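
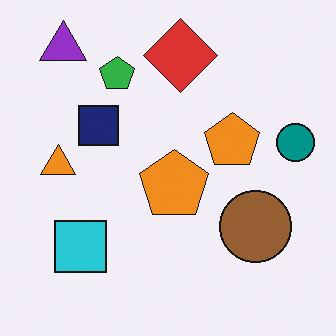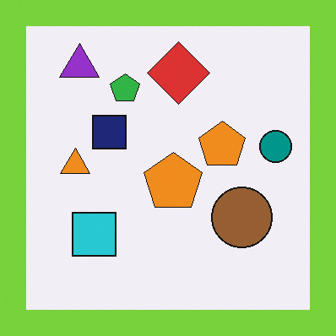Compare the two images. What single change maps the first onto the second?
The second image is the first framed with a lime border.

A solid lime frame runs around the edge of the second image, with the content slightly shrunk inside it.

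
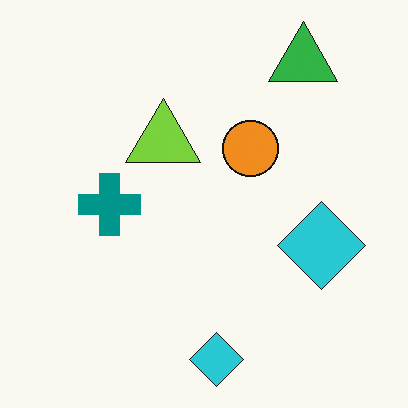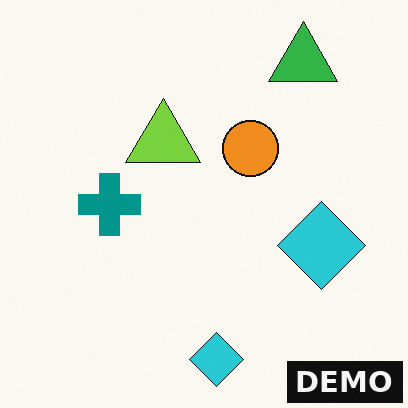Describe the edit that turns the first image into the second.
This is the original image watermarked with the text "DEMO" in the lower-right corner.

A dark label reading "DEMO" appears in the lower-right corner.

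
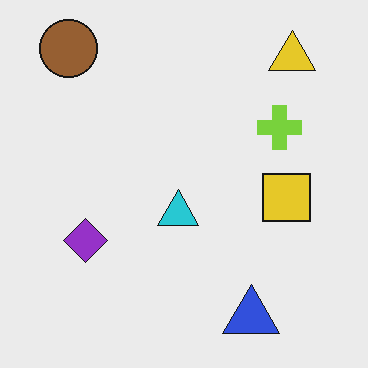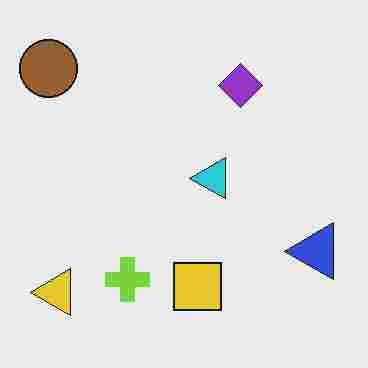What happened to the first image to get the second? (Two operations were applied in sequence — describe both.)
Transposed (reflected across the top-left ↔ bottom-right diagonal), then degraded with heavy JPEG compression.

Shapes have swapped their row and column positions — what was in the top-right is now in the bottom-left — a diagonal reflection. Blocky 8×8 compression artifacts appear around shape edges and the flat background shows ringing — characteristic JPEG degradation.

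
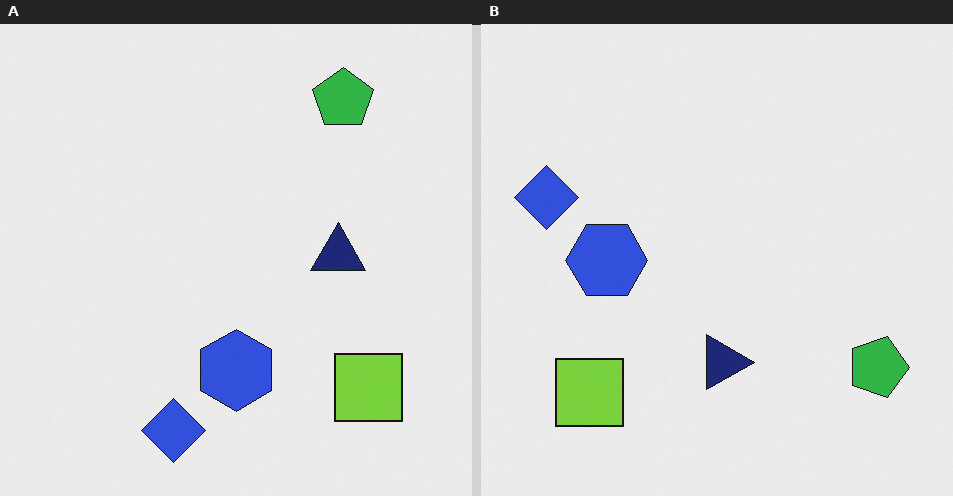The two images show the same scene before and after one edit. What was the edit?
This is the original image rotated 90° clockwise.

The green pentagon sits in the top-right of the left (A) image and the bottom-right of the right (B) — consistent with a whole-image 90° clockwise rotation.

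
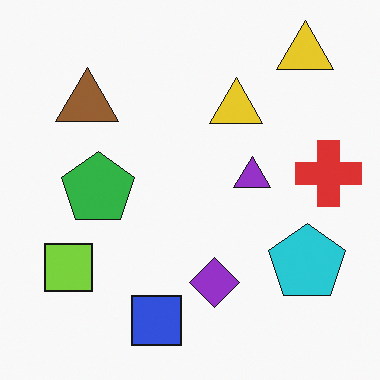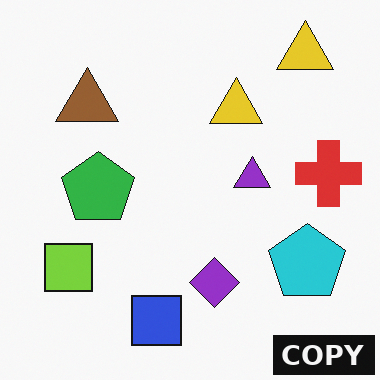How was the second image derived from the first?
It was watermarked with the text "COPY" in the lower-right corner.

A dark label reading "COPY" appears in the lower-right corner.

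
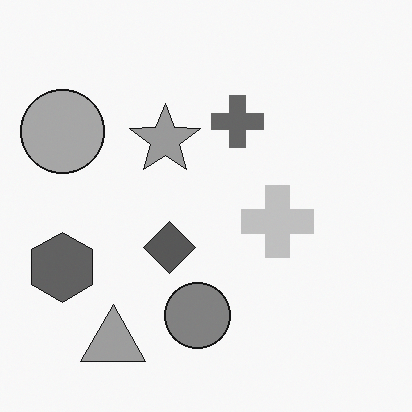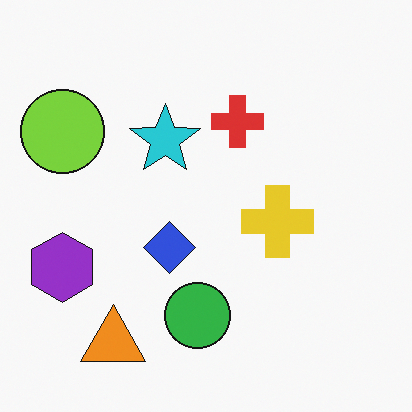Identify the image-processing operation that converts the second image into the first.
The first image is the second converted to grayscale.

All color is removed — every shape is now a shade of grey.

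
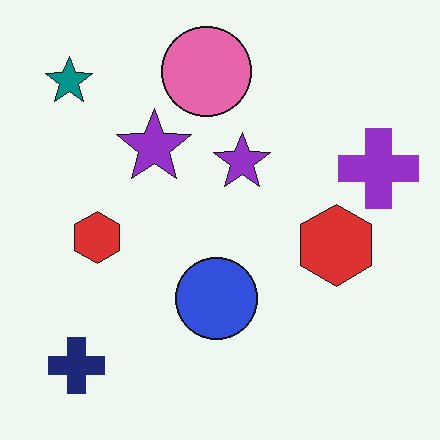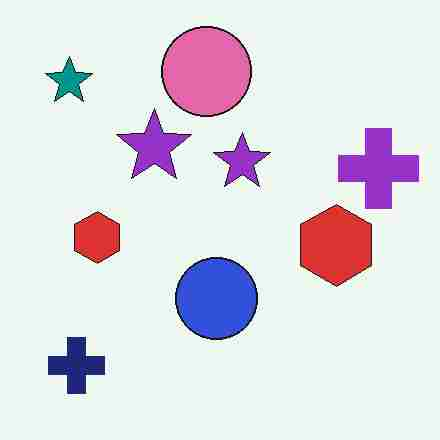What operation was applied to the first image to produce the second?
The transformation is: degraded with heavy JPEG compression.

Blocky 8×8 compression artifacts appear around shape edges and the flat background shows ringing — characteristic JPEG degradation.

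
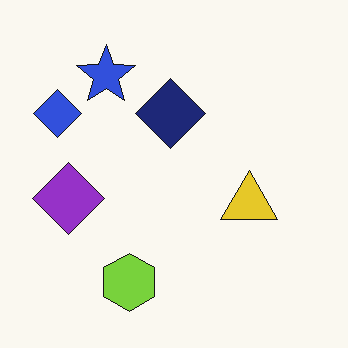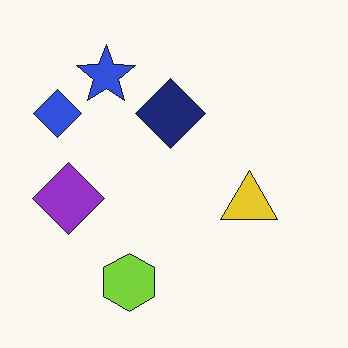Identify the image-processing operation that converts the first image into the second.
The image was JPEG-compressed with visible artifacts.

Blocky 8×8 compression artifacts appear around shape edges and the flat background shows ringing — characteristic JPEG degradation.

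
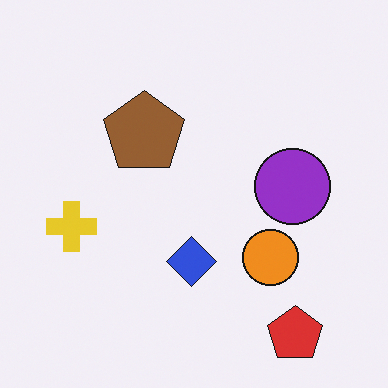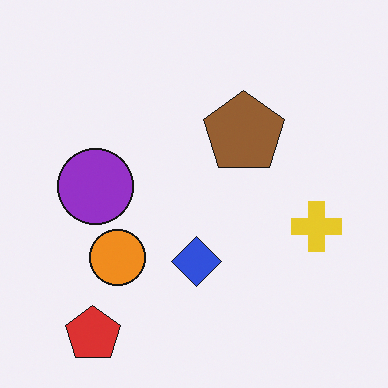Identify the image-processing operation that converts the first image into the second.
This is the original image flipped horizontally (left ↔ right).

The yellow cross is in the left of the first image and the right of the second — shapes on opposite sides of the vertical midline have swapped in a mirror flip.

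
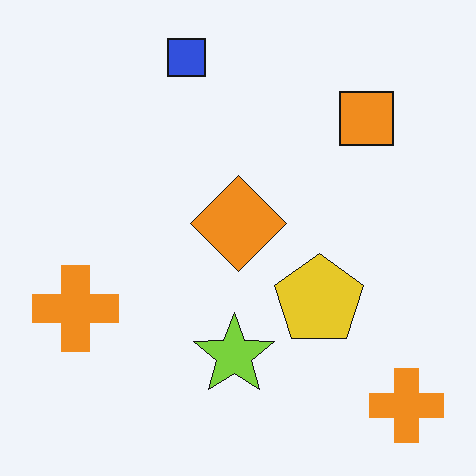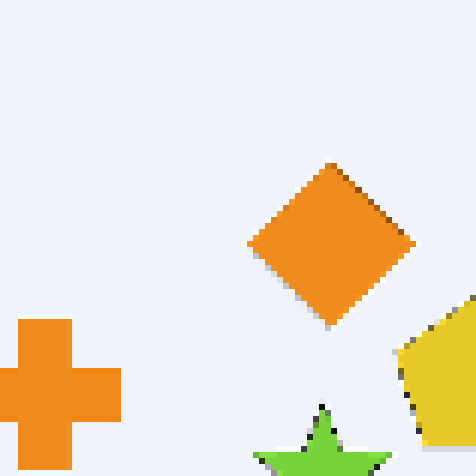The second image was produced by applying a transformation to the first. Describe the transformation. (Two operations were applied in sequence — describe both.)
The transformation is: cropped to a noticeably smaller region and rescaled, then moderately pixelated.

The visible shapes are larger and the field of view is narrower; shapes near the original edges may be partly or wholly outside the frame — a crop-and-rescale. Shapes are reduced to large square blocks; fine edges and outlines are lost — a downscale-then-upscale (mosaic) effect.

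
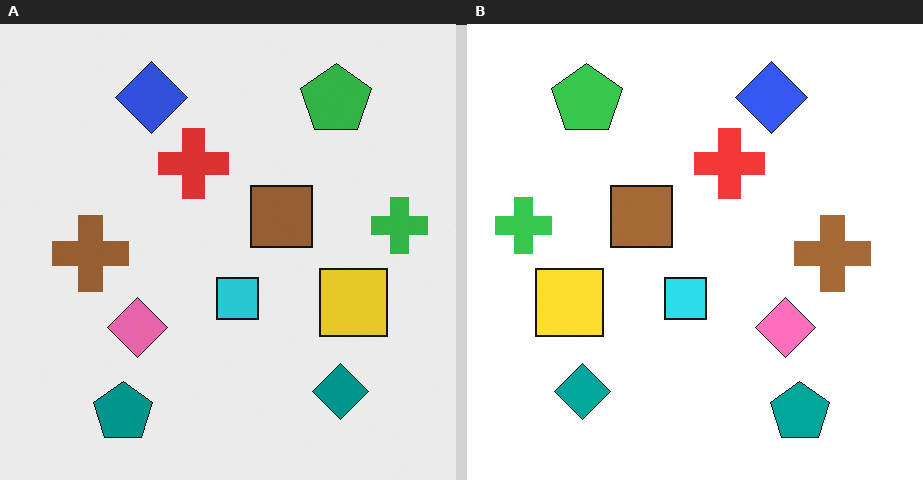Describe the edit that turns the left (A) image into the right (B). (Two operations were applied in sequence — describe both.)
The transformation is: flipped horizontally (left ↔ right), then brightened a little.

The green cross is in the right of the left (A) image and the left of the right (B) — shapes on opposite sides of the vertical midline have swapped in a mirror flip. Every pixel — background and shapes alike — is uniformly brightened.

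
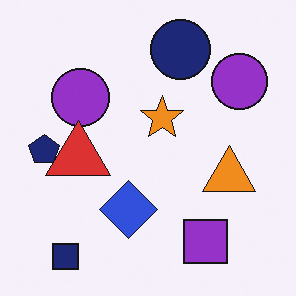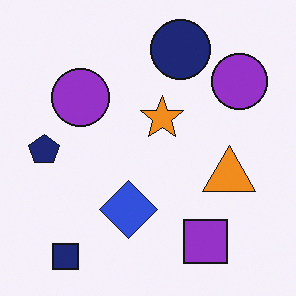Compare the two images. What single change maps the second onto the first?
This is the original image overlaid with an additional red triangle.

A red triangle appears in the first image that is absent from the second.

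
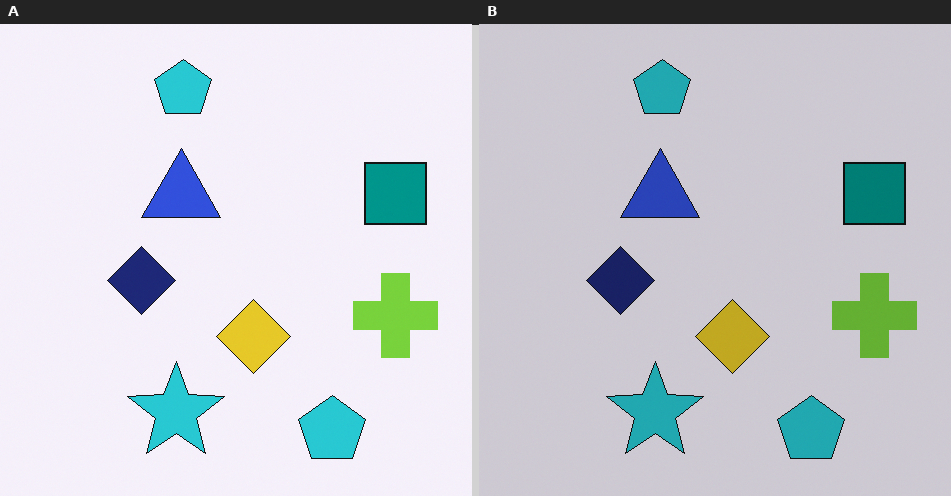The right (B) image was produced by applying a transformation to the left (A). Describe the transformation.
This is the original image slightly darkened.

Every pixel — background and shapes alike — is uniformly darkened.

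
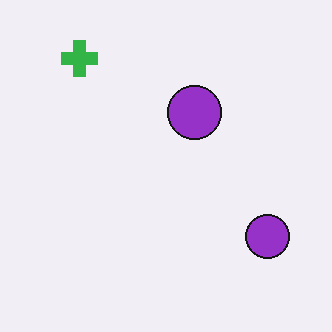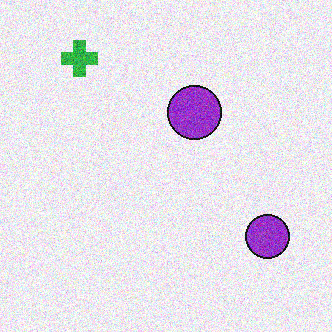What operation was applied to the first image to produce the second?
The image was degraded with visible gaussian noise.

Random speckle covers the whole image, including the flat background.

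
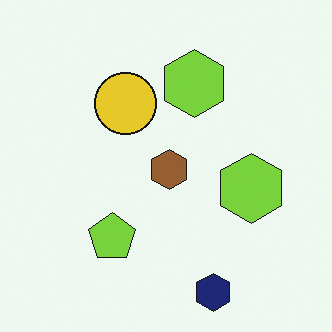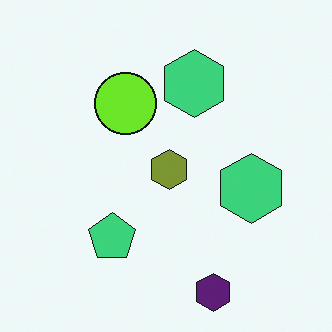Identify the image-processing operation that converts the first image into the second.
Hue-shifted slightly.

Every shape's color has rotated by the same amount around the hue wheel — a uniform hue shift.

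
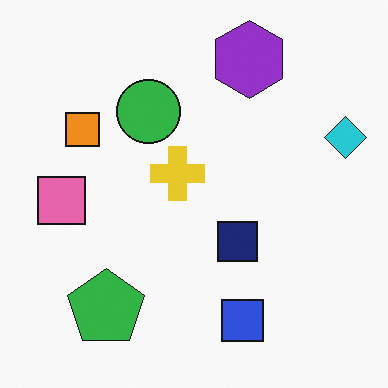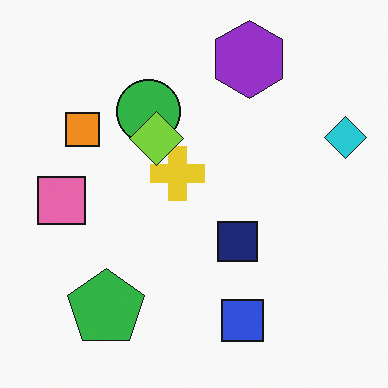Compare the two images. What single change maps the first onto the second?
It was overlaid with an additional lime diamond.

A lime diamond appears in the second image that is absent from the first.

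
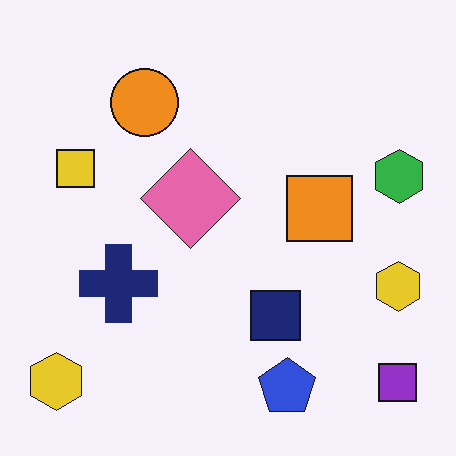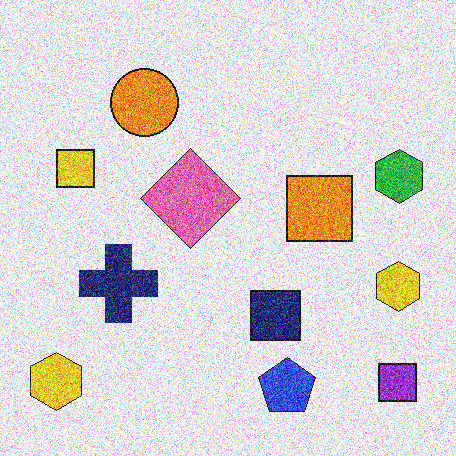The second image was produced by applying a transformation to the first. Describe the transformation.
This is the original image degraded with a thick layer of grain.

Random speckle covers the whole image, including the flat background.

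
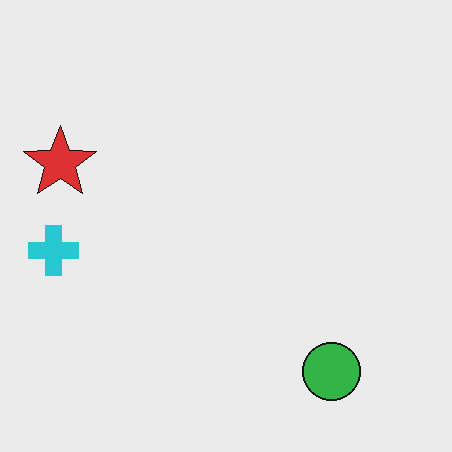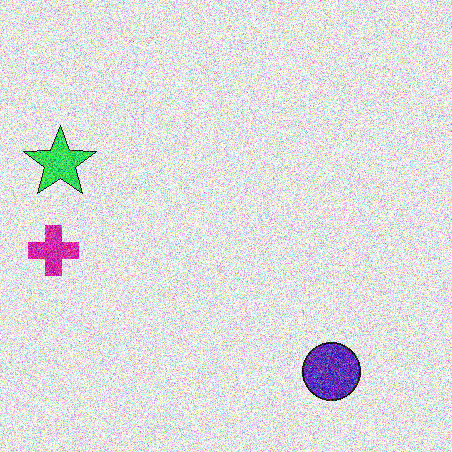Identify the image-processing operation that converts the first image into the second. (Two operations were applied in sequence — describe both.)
Hue-shifted noticeably, then degraded with heavy additive noise.

Every shape's color has rotated by the same amount around the hue wheel — a uniform hue shift. Random speckle covers the whole image, including the flat background.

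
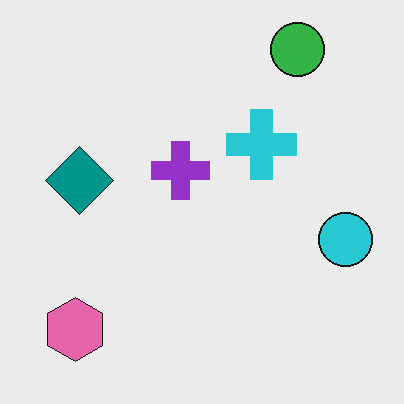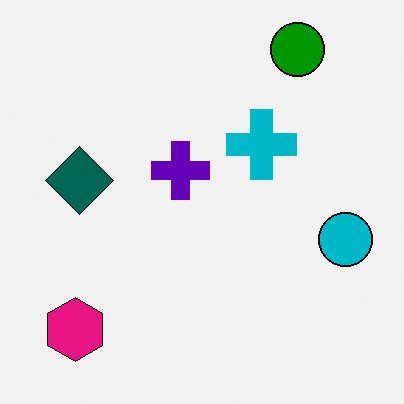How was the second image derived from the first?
This is the original image boosted in contrast.

Tones are pushed away from mid-grey across the whole image — a global contrast change.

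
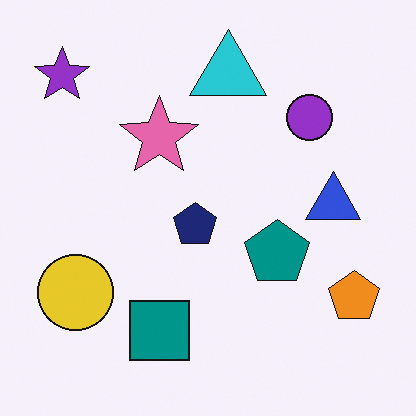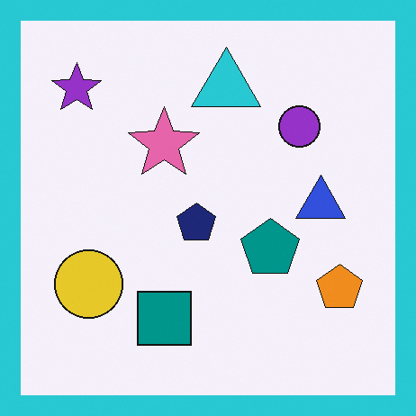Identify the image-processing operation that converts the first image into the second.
The second image is the first framed with a cyan border.

A solid cyan frame runs around the edge of the second image, with the content slightly shrunk inside it.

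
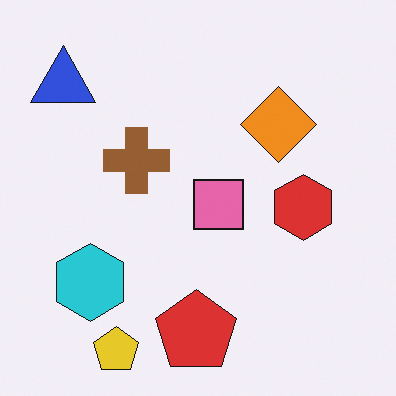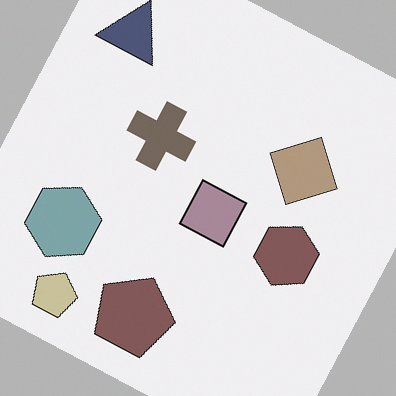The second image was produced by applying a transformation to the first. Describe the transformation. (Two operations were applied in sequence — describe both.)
Rotated clockwise by a clearly visible amount, then heavily desaturated.

Every shape is tilted by the same angle and the image corners show triangular fill wedges — a whole-image rotation by a non-right angle. All colors are more muted and greyish — a global saturation change.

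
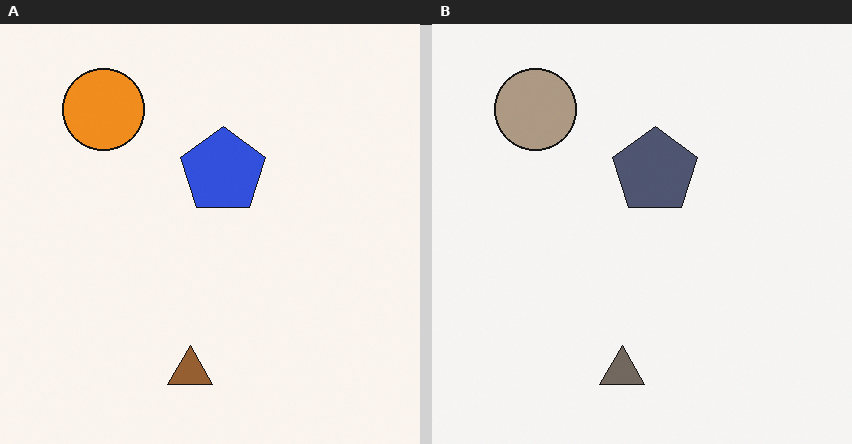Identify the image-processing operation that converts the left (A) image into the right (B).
The image was made much more muted (saturation change).

All colors are more muted and greyish — a global saturation change.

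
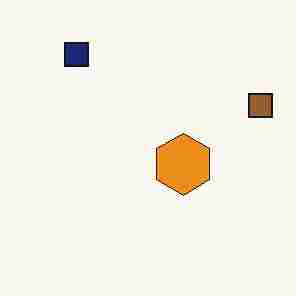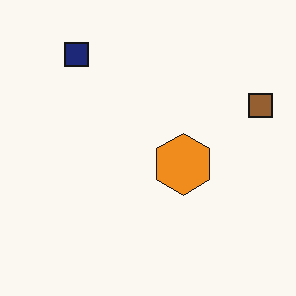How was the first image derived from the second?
The first image is the second heavily JPEG-compressed with obvious blocking artifacts.

Blocky 8×8 compression artifacts appear around shape edges and the flat background shows ringing — characteristic JPEG degradation.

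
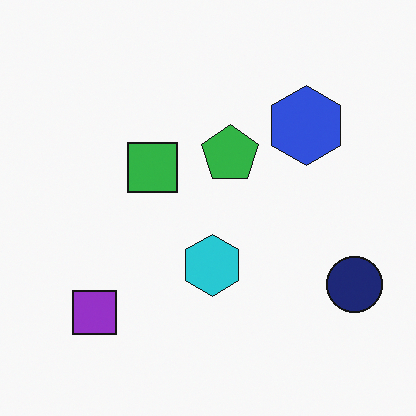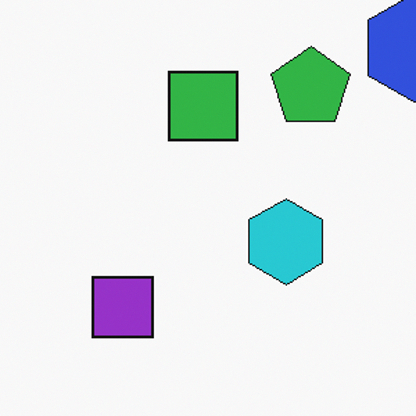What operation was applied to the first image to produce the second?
This is the original image cropped to a modestly smaller region and rescaled.

The visible shapes are larger and the field of view is narrower; shapes near the original edges may be partly or wholly outside the frame — a crop-and-rescale.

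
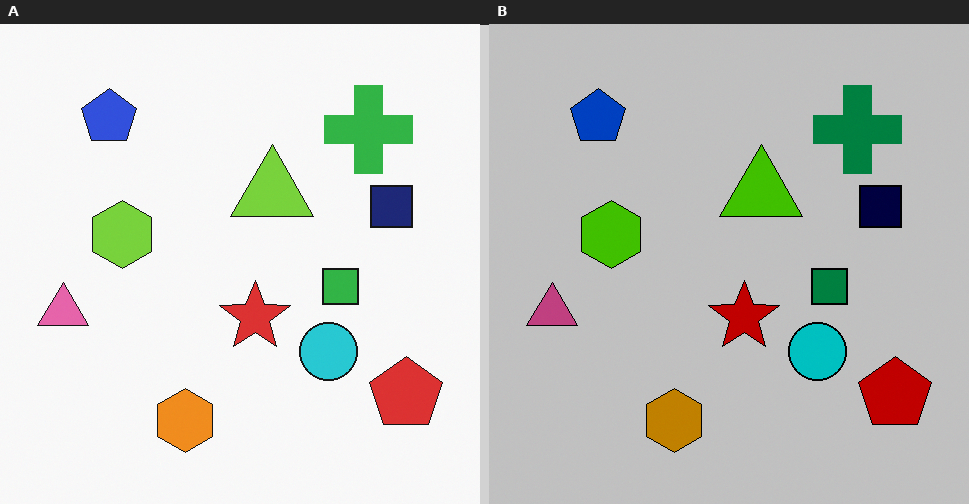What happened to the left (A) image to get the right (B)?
It was aggressively posterized.

Each flat color has snapped to a coarser quantized level — most visibly, the near-white background has dropped to a flat grey.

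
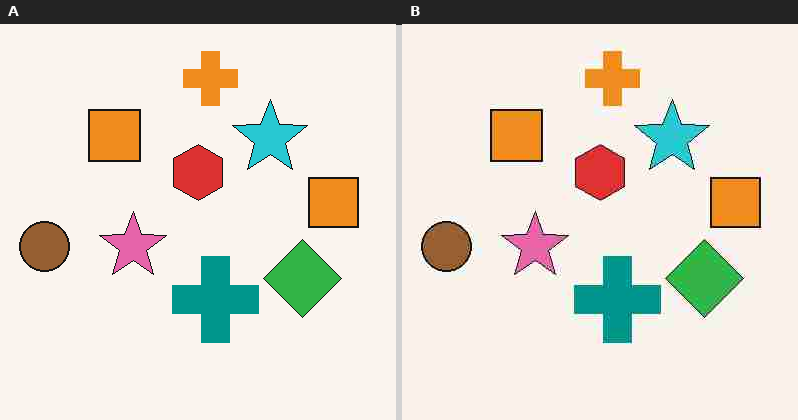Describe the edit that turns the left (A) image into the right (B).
It was degraded with heavy JPEG compression.

Blocky 8×8 compression artifacts appear around shape edges and the flat background shows ringing — characteristic JPEG degradation.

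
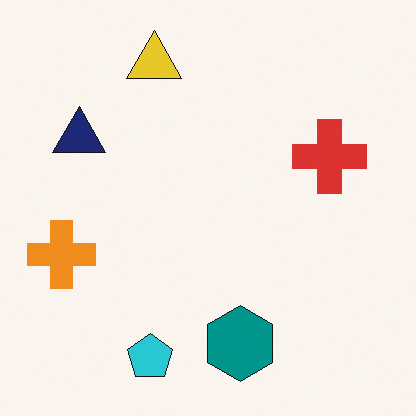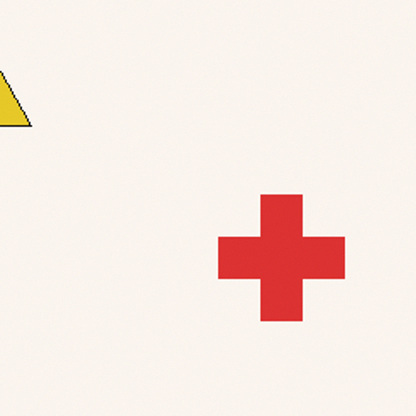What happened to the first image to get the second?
The second image is the first cropped tightly and scaled back up.

The visible shapes are larger and the field of view is narrower; shapes near the original edges may be partly or wholly outside the frame — a crop-and-rescale.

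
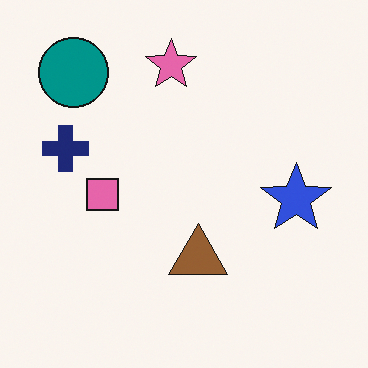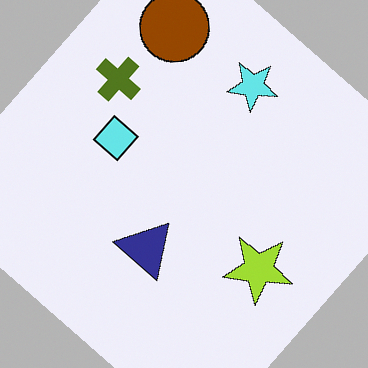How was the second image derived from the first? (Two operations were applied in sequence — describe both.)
The second image is the first rotated clockwise by a large amount — several tens of degrees, then hue-shifted through roughly half the color wheel.

Every shape is tilted by the same angle and the image corners show triangular fill wedges — a whole-image rotation by a non-right angle. Every shape's color has rotated by the same amount around the hue wheel — a uniform hue shift.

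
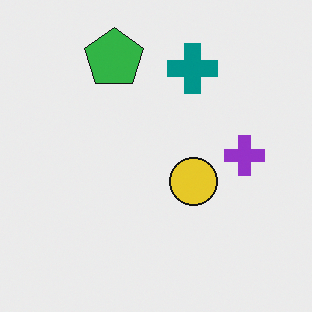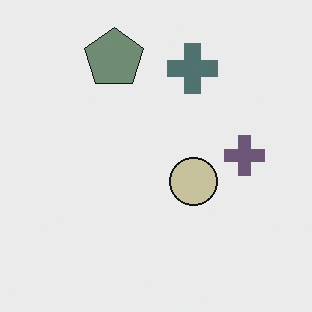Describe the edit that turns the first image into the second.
The transformation is: made much more muted (saturation change).

All colors are more muted and greyish — a global saturation change.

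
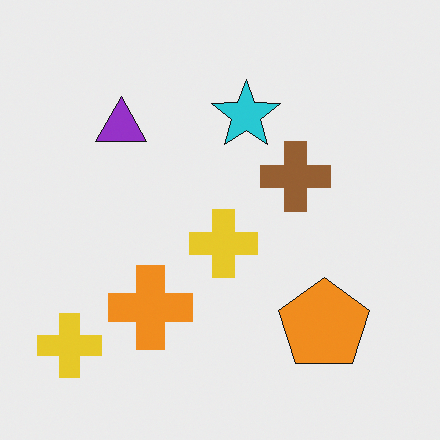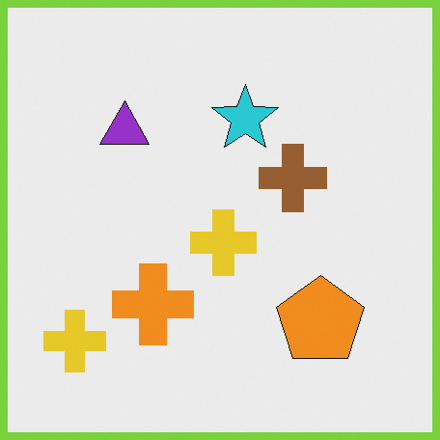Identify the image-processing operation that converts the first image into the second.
The transformation is: framed with a lime border.

A solid lime frame runs around the edge of the second image, with the content slightly shrunk inside it.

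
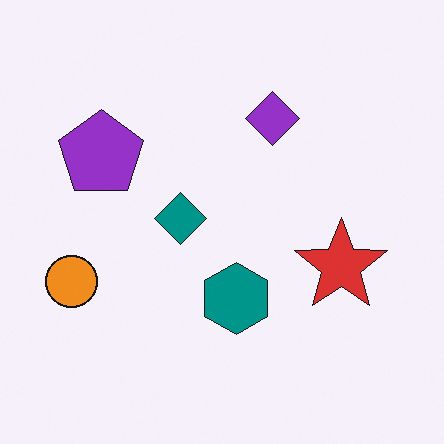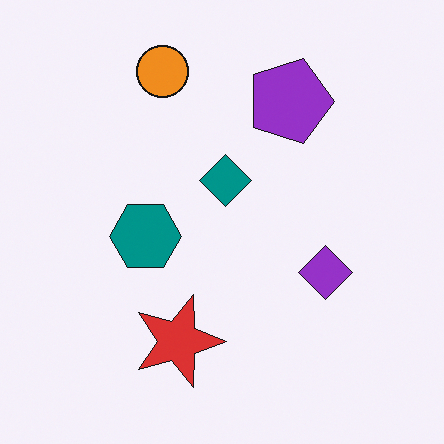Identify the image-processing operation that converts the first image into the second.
The transformation is: rotated 90° clockwise.

The orange circle sits in the left of the first image and the top of the second — consistent with a whole-image 90° clockwise rotation.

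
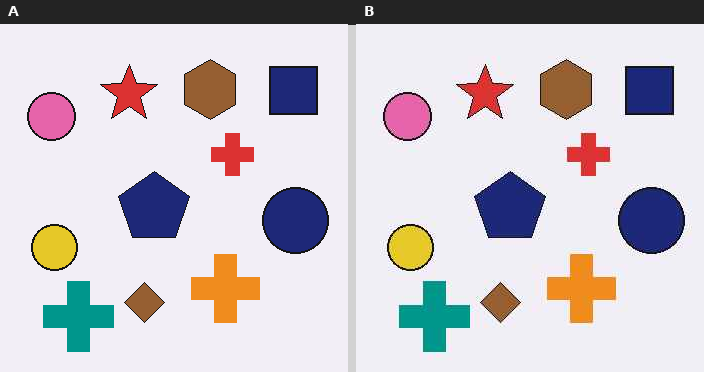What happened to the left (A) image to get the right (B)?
It was given moderate JPEG compression.

Blocky 8×8 compression artifacts appear around shape edges and the flat background shows ringing — characteristic JPEG degradation.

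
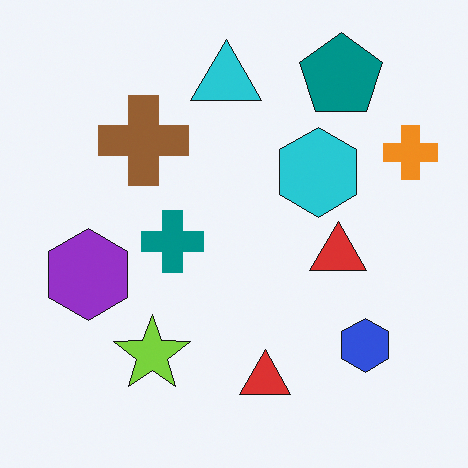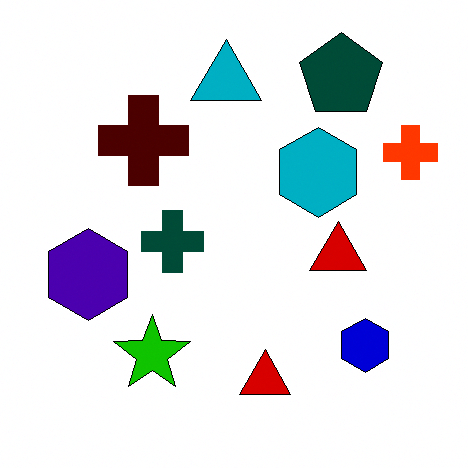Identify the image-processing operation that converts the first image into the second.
Boosted in contrast.

Tones are pushed away from mid-grey across the whole image — a global contrast change.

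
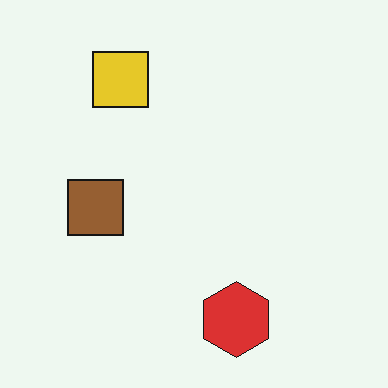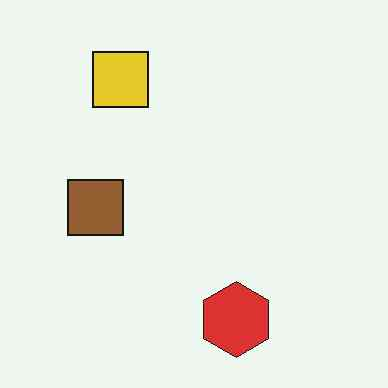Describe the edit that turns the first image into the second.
The second image is the first given moderate JPEG compression.

Blocky 8×8 compression artifacts appear around shape edges and the flat background shows ringing — characteristic JPEG degradation.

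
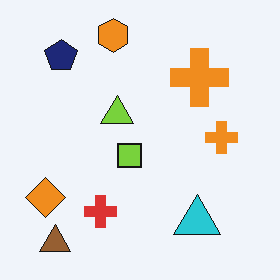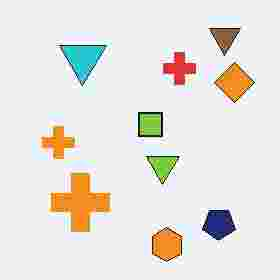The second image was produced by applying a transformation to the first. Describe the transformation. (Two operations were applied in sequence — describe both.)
The transformation is: rotated 180°, then degraded with heavy JPEG compression.

The brown triangle sits in the bottom-left of the first image and the top-right of the second — consistent with a whole-image 180° rotation. Blocky 8×8 compression artifacts appear around shape edges and the flat background shows ringing — characteristic JPEG degradation.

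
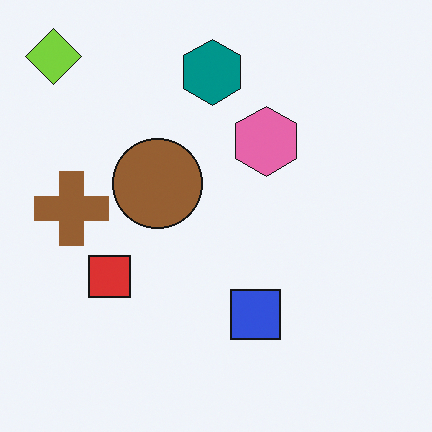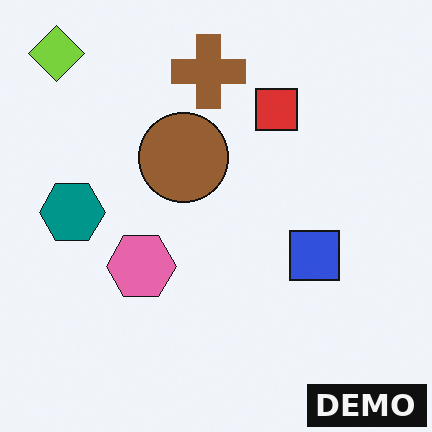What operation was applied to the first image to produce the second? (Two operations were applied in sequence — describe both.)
The transformation is: transposed (reflected across the top-left ↔ bottom-right diagonal), then watermarked with the text "DEMO" in the lower-right corner.

Shapes have swapped their row and column positions — what was in the top-right is now in the bottom-left — a diagonal reflection. A dark label reading "DEMO" appears in the lower-right corner.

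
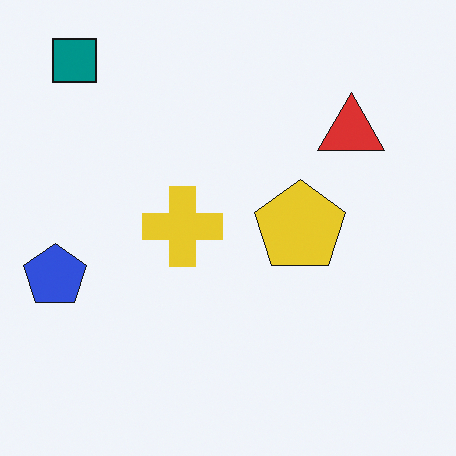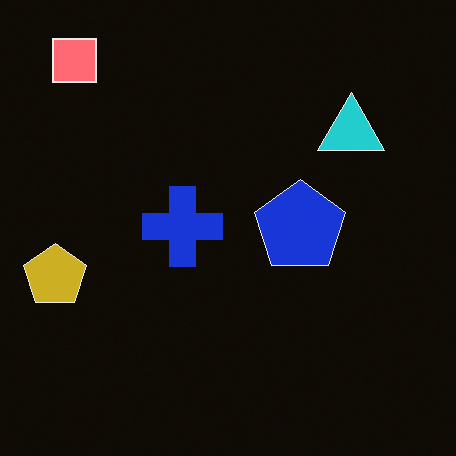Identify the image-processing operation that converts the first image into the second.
The image was color-inverted (negative).

The light background has become dark and every shape's color is its complement — a photographic negative.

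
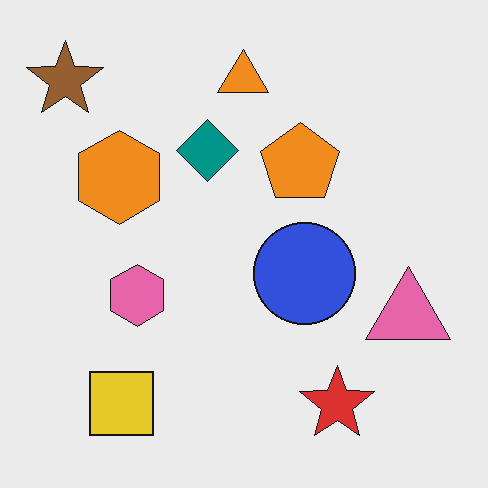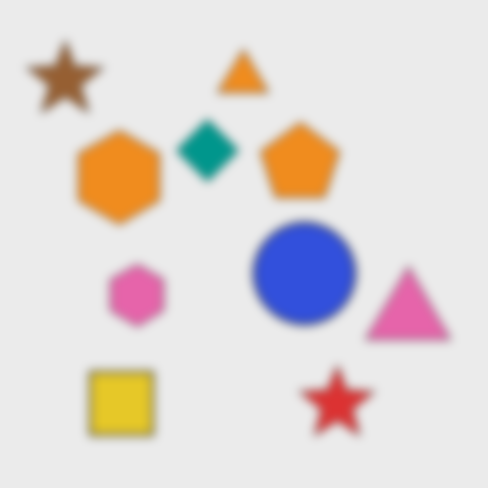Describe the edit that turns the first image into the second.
The image was heavily blurred.

Shape edges and outlines are uniformly softened across the whole image.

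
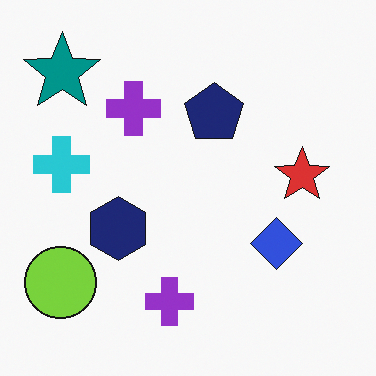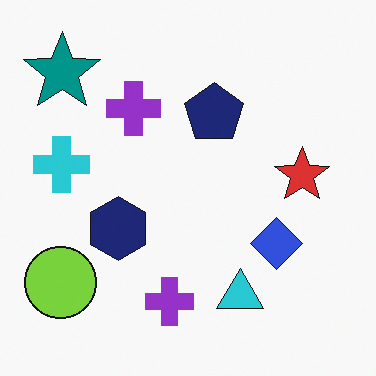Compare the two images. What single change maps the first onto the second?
The second image is the first overlaid with an additional cyan triangle.

A cyan triangle appears in the second image that is absent from the first.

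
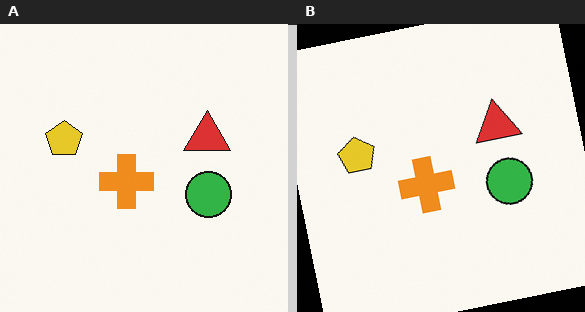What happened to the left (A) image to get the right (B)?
It was rotated counter-clockwise by a slight angle.

Every shape is tilted by the same angle and the image corners show triangular fill wedges — a whole-image rotation by a non-right angle.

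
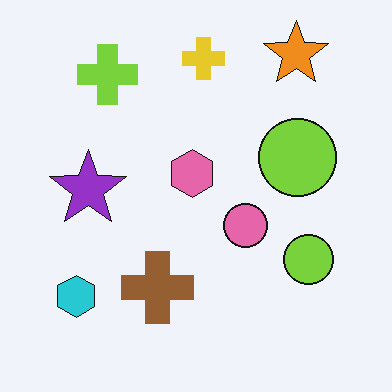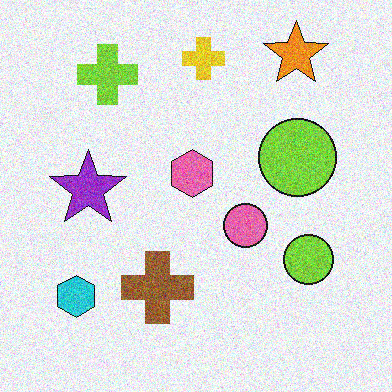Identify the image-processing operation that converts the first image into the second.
The image was degraded with moderate additive noise.

Random speckle covers the whole image, including the flat background.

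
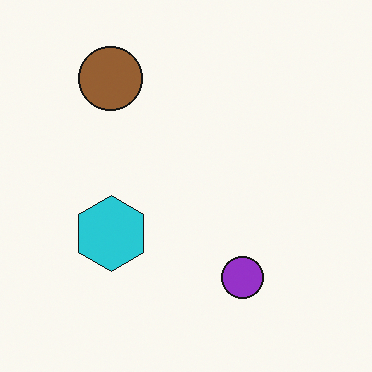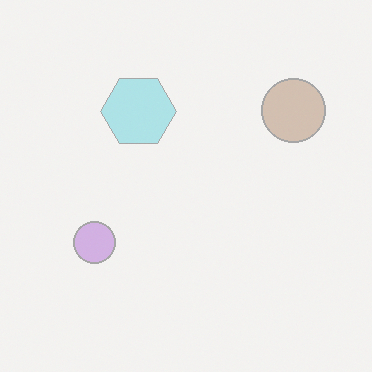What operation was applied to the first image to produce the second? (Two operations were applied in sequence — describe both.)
The second image is the first rotated 90° clockwise, then given much lower contrast.

The brown circle sits in the top-left of the first image and the top-right of the second — consistent with a whole-image 90° clockwise rotation. Tones are pushed toward mid-grey across the whole image — a global contrast change.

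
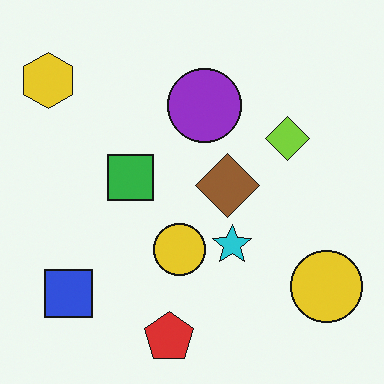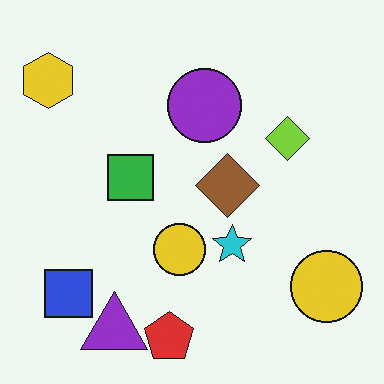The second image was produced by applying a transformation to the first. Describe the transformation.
Overlaid with an additional purple triangle.

A purple triangle appears in the second image that is absent from the first.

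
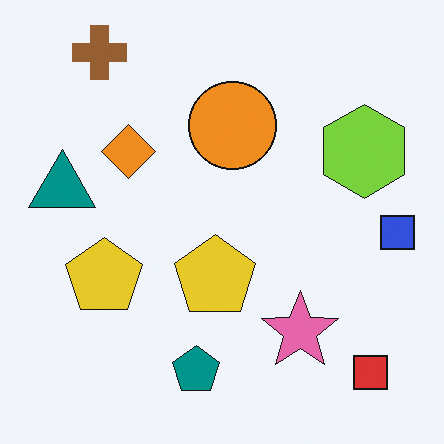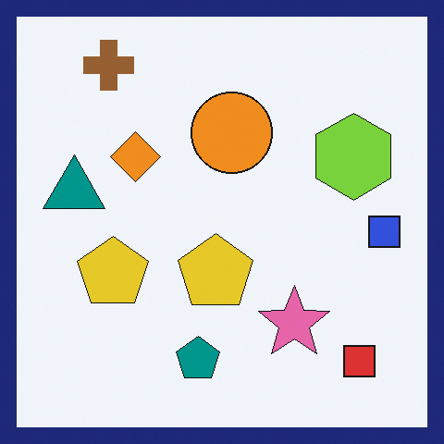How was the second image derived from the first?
Framed with a navy border.

A solid navy frame runs around the edge of the second image, with the content slightly shrunk inside it.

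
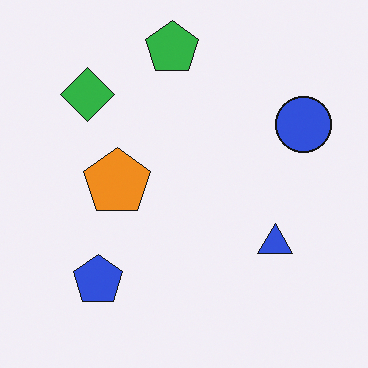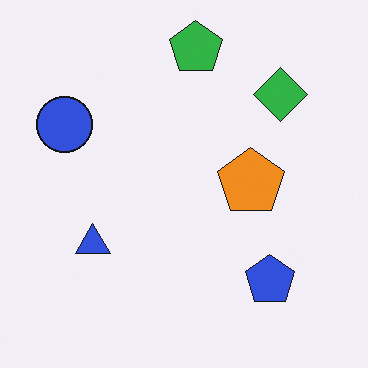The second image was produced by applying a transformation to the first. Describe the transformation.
Flipped horizontally (left ↔ right).

The blue circle is in the right of the first image and the left of the second — shapes on opposite sides of the vertical midline have swapped in a mirror flip.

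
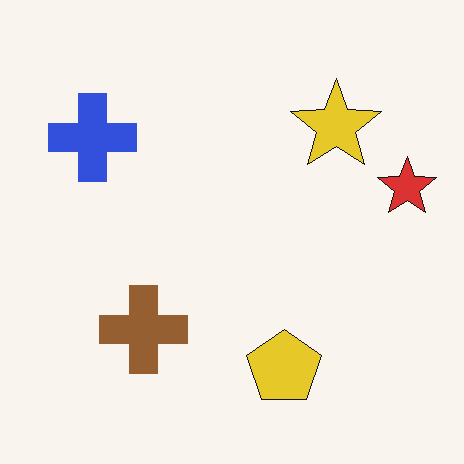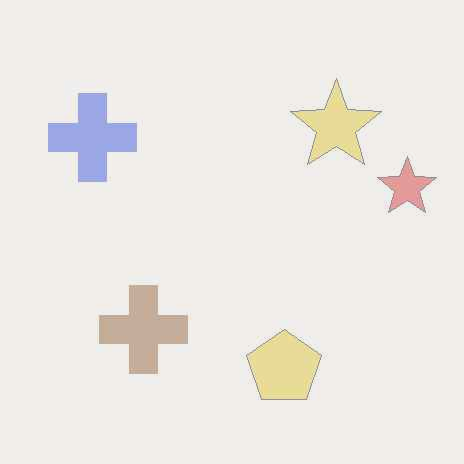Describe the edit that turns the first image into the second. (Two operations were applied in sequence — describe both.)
It was heavily JPEG-compressed with obvious blocking artifacts, then given much lower contrast.

Blocky 8×8 compression artifacts appear around shape edges and the flat background shows ringing — characteristic JPEG degradation. Tones are pushed toward mid-grey across the whole image — a global contrast change.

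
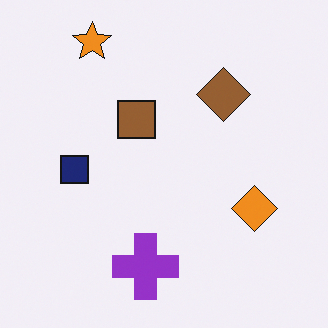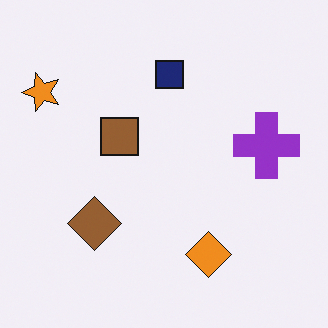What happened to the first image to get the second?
The transformation is: transposed (reflected across the top-left ↔ bottom-right diagonal).

Shapes have swapped their row and column positions — what was in the top-right is now in the bottom-left — a diagonal reflection.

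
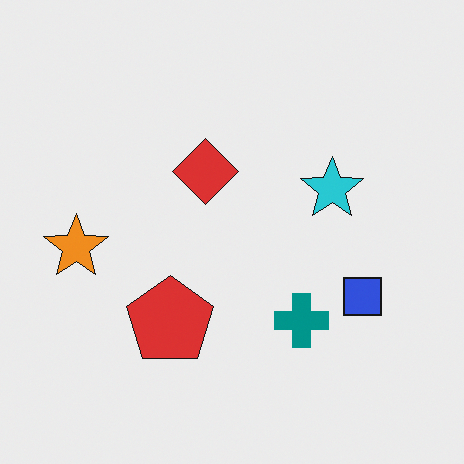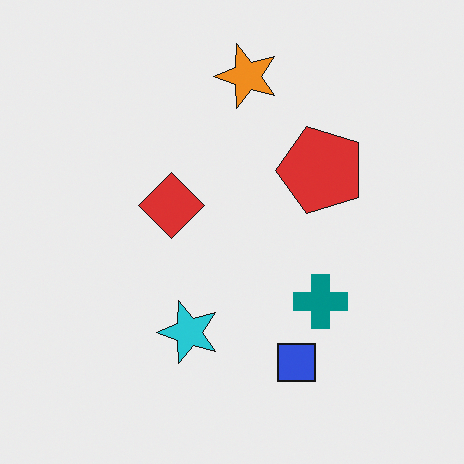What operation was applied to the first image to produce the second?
It was transposed (reflected across the top-left ↔ bottom-right diagonal).

Shapes have swapped their row and column positions — what was in the top-right is now in the bottom-left — a diagonal reflection.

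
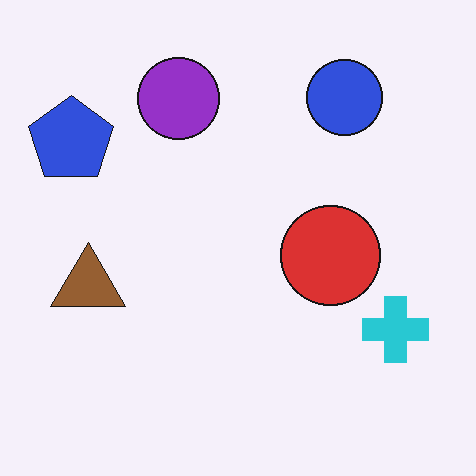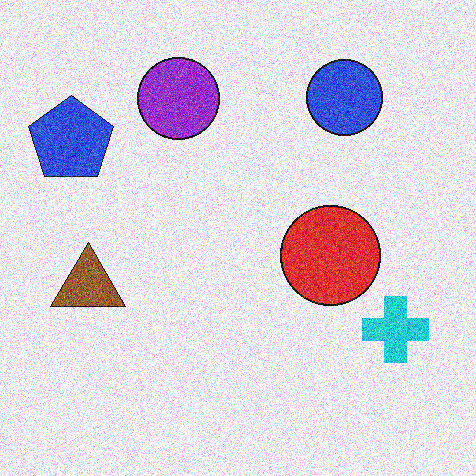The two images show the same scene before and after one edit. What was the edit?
The second image is the first degraded with heavy additive noise.

Random speckle covers the whole image, including the flat background.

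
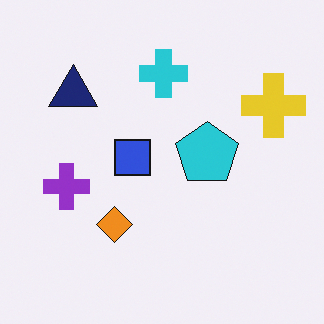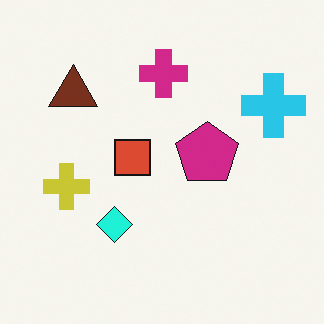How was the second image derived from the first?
Hue-shifted by a moderate amount.

Every shape's color has rotated by the same amount around the hue wheel — a uniform hue shift.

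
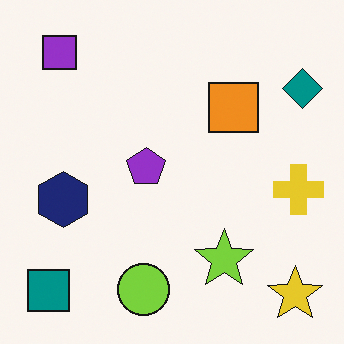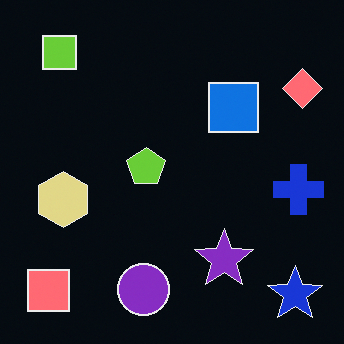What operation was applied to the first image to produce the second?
Color-inverted (negative).

The light background has become dark and every shape's color is its complement — a photographic negative.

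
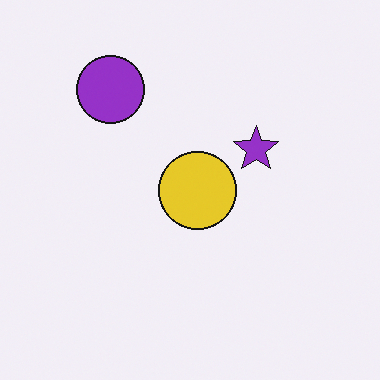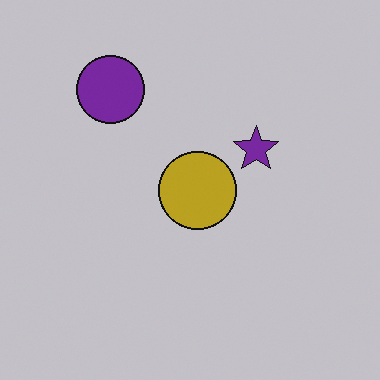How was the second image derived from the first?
The second image is the first slightly darkened.

Every pixel — background and shapes alike — is uniformly darkened.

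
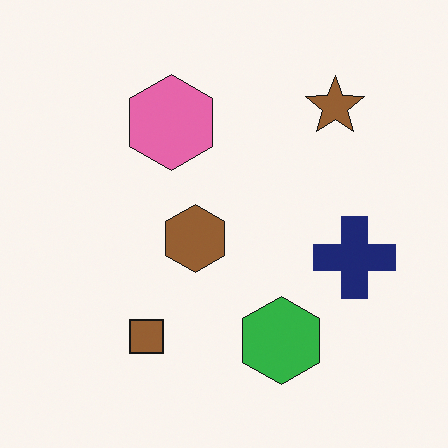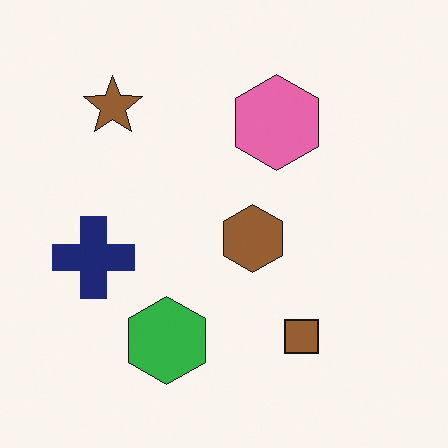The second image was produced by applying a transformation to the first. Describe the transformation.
The transformation is: flipped horizontally (left ↔ right).

The navy cross is in the right of the first image and the left of the second — shapes on opposite sides of the vertical midline have swapped in a mirror flip.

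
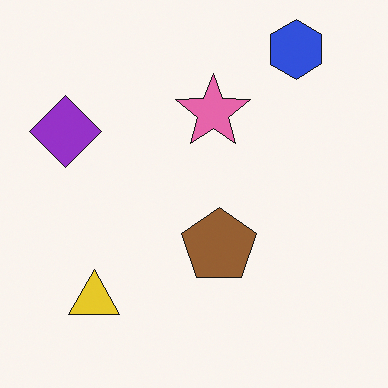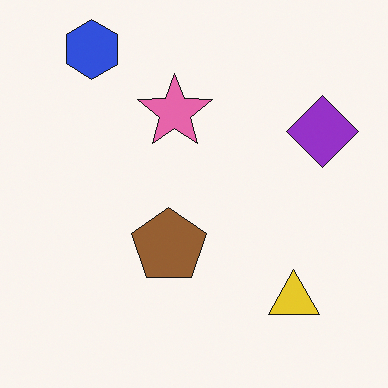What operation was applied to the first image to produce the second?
It was flipped horizontally (left ↔ right).

The purple diamond is in the left of the first image and the right of the second — shapes on opposite sides of the vertical midline have swapped in a mirror flip.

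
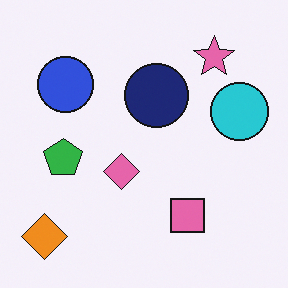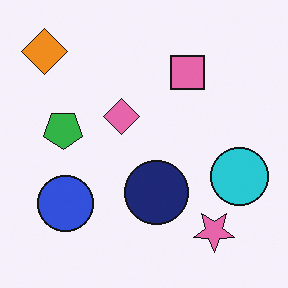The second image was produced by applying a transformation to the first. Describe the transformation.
This is the original image flipped vertically (top ↔ bottom).

The orange diamond is in the bottom-left of the first image and the top-left of the second — shapes on opposite sides of the horizontal midline have swapped in a mirror flip.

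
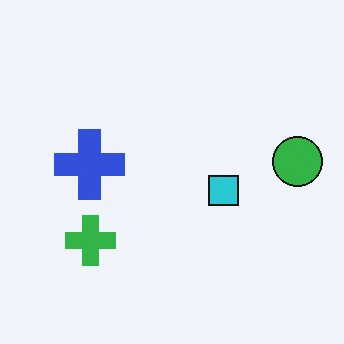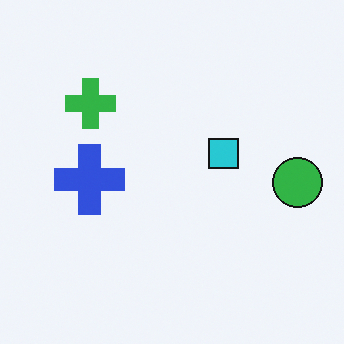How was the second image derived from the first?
It was flipped vertically (top ↔ bottom).

The green cross is in the bottom-left of the first image and the top-left of the second — shapes on opposite sides of the horizontal midline have swapped in a mirror flip.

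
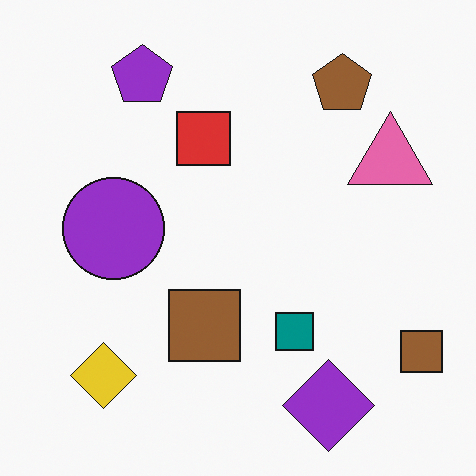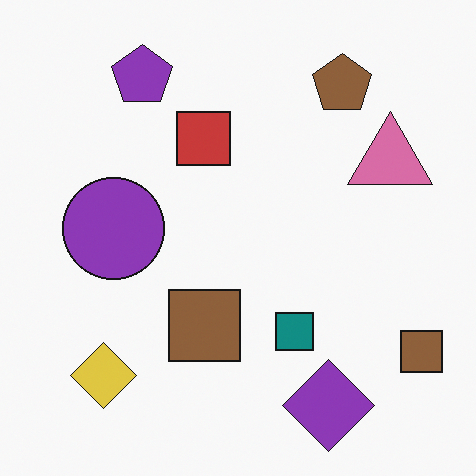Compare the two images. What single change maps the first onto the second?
The image was slightly desaturated.

All colors are more muted and greyish — a global saturation change.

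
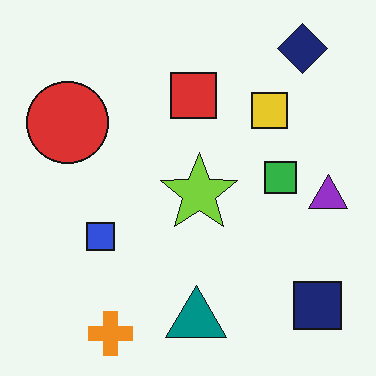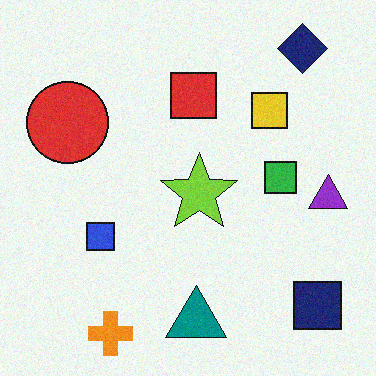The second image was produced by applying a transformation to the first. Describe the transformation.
The second image is the first degraded with light additive noise.

Random speckle covers the whole image, including the flat background.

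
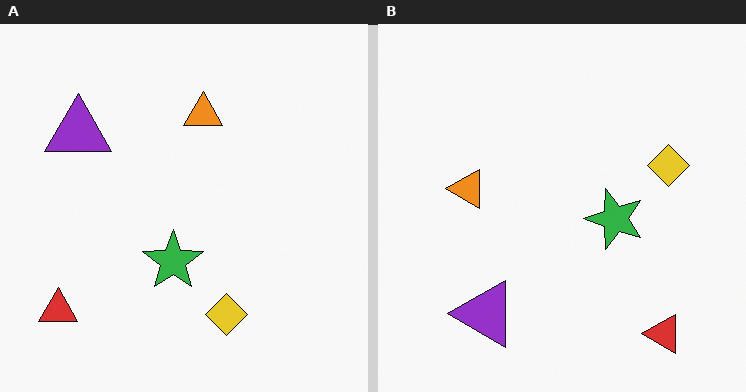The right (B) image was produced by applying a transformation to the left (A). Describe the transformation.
This is the original image rotated 90° counter-clockwise.

The red triangle sits in the bottom-left of the left (A) image and the bottom-right of the right (B) — consistent with a whole-image 90° counter-clockwise rotation.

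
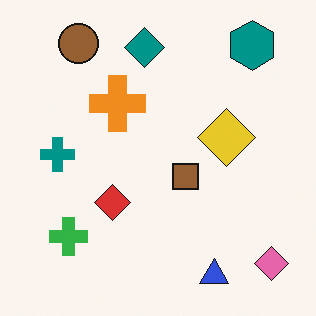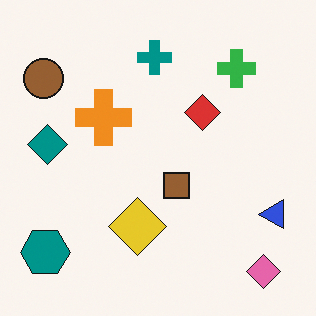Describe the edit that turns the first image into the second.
This is the original image transposed (reflected across the top-left ↔ bottom-right diagonal).

Shapes have swapped their row and column positions — what was in the top-right is now in the bottom-left — a diagonal reflection.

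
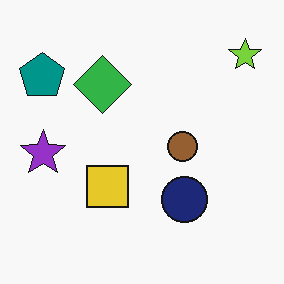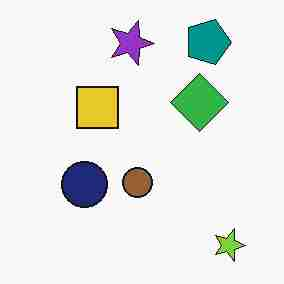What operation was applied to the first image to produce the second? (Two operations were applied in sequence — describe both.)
The image was rotated 90° clockwise, then degraded with heavy JPEG compression.

The lime star sits in the top-right of the first image and the bottom-right of the second — consistent with a whole-image 90° clockwise rotation. Blocky 8×8 compression artifacts appear around shape edges and the flat background shows ringing — characteristic JPEG degradation.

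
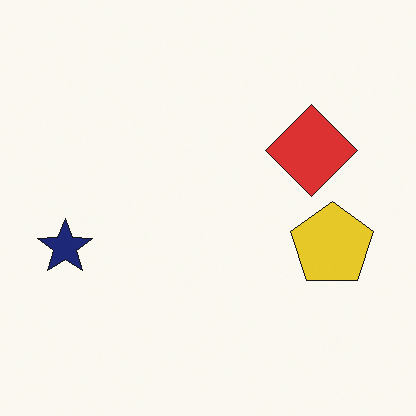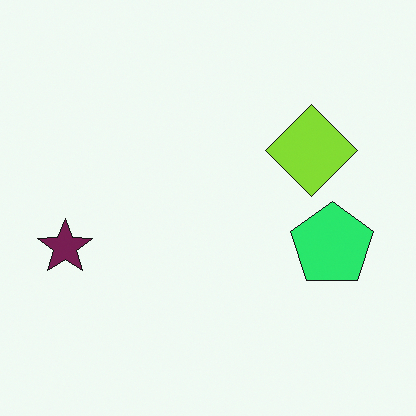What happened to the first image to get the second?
The transformation is: hue-shifted by a moderate amount.

Every shape's color has rotated by the same amount around the hue wheel — a uniform hue shift.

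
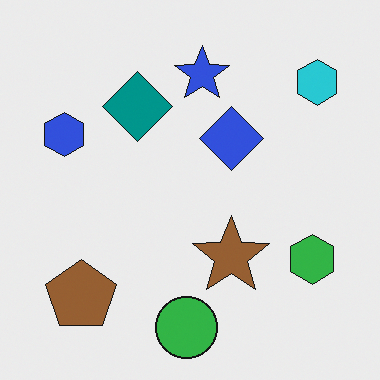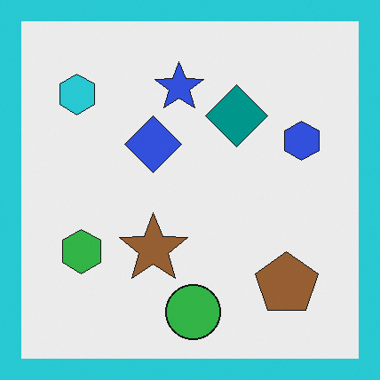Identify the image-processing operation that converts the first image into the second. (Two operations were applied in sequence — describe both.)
It was flipped horizontally (left ↔ right), then framed with a cyan border.

The cyan hexagon is in the top-right of the first image and the top-left of the second — shapes on opposite sides of the vertical midline have swapped in a mirror flip. A solid cyan frame runs around the edge of the second image, with the content slightly shrunk inside it.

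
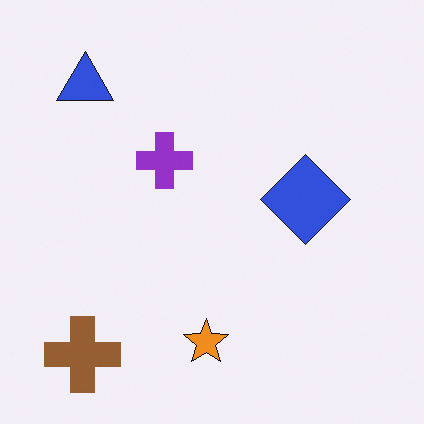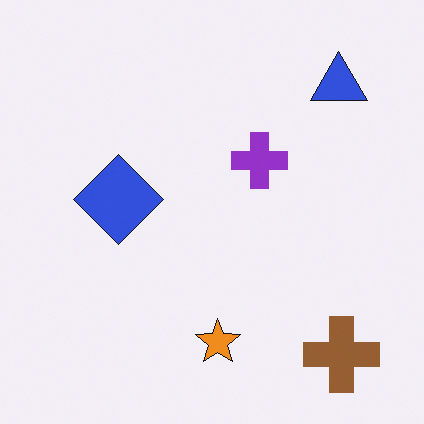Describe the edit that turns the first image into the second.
The image was flipped horizontally (left ↔ right).

The brown cross is in the bottom-left of the first image and the bottom-right of the second — shapes on opposite sides of the vertical midline have swapped in a mirror flip.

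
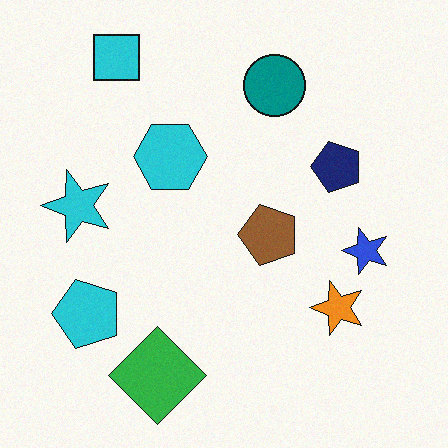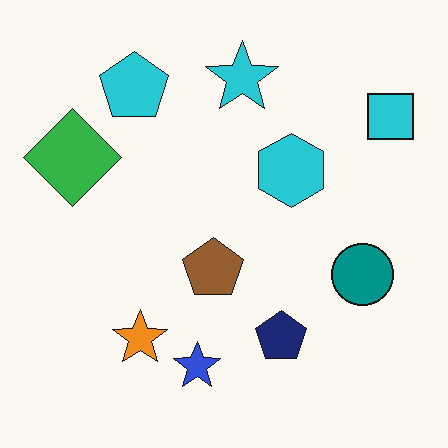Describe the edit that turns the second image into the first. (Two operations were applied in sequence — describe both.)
The image was rotated 90° counter-clockwise, then degraded with subtle gaussian noise.

The cyan square sits in the top-right of the second image and the top-left of the first — consistent with a whole-image 90° counter-clockwise rotation. Random speckle covers the whole image, including the flat background.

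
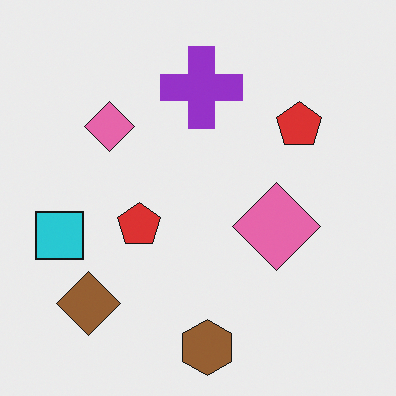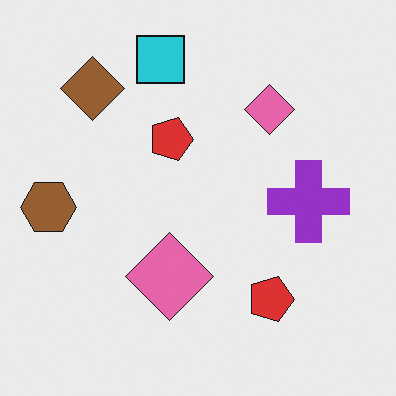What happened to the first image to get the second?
It was rotated 90° clockwise.

The brown diamond sits in the bottom-left of the first image and the top-left of the second — consistent with a whole-image 90° clockwise rotation.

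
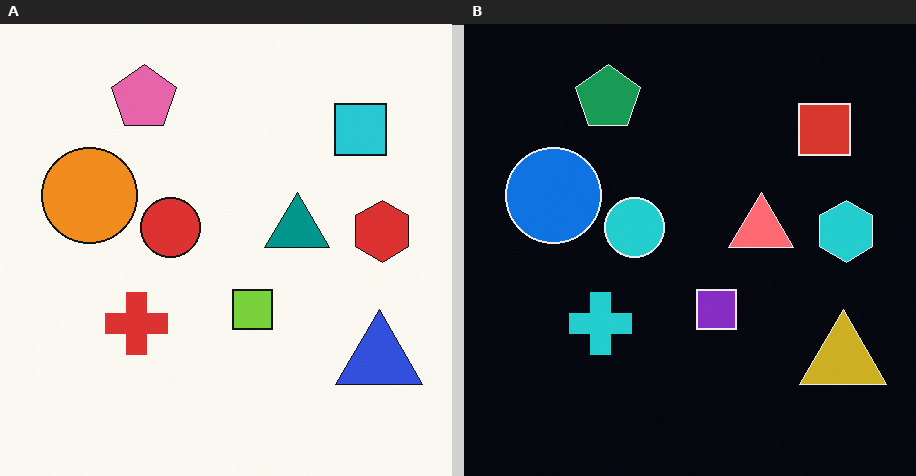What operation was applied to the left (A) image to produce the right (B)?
Color-inverted (negative).

The light background has become dark and every shape's color is its complement — a photographic negative.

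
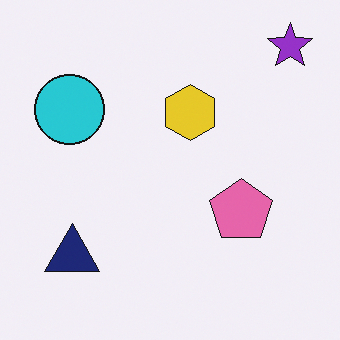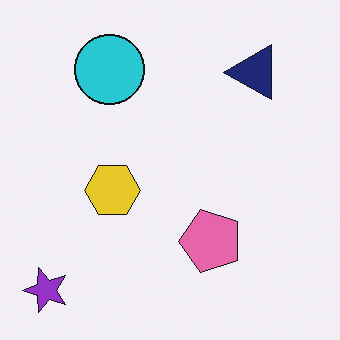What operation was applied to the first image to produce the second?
The transformation is: transposed (reflected across the top-left ↔ bottom-right diagonal).

Shapes have swapped their row and column positions — what was in the top-right is now in the bottom-left — a diagonal reflection.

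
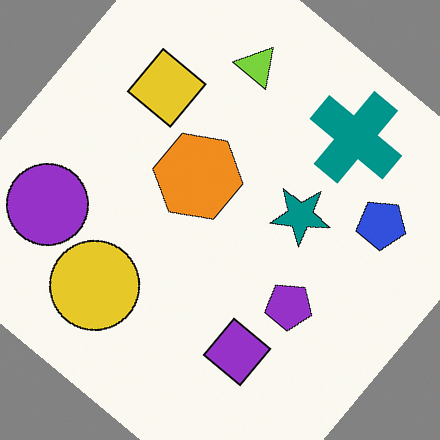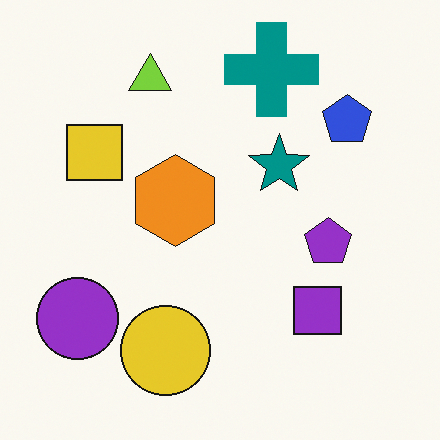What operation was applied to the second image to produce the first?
The image was rotated clockwise by a large amount — several tens of degrees.

Every shape is tilted by the same angle and the image corners show triangular fill wedges — a whole-image rotation by a non-right angle.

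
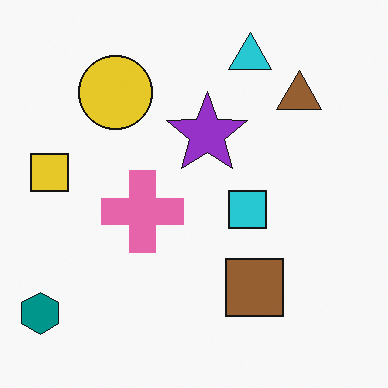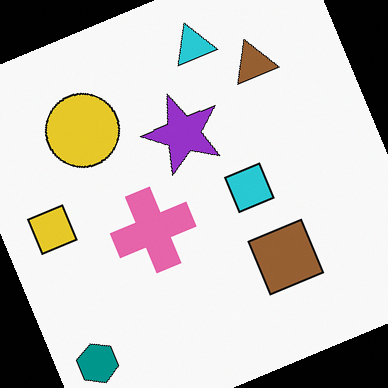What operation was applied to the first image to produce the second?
It was rotated counter-clockwise by a moderate amount.

Every shape is tilted by the same angle and the image corners show triangular fill wedges — a whole-image rotation by a non-right angle.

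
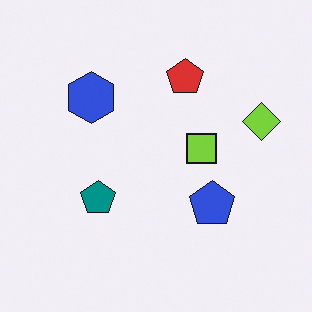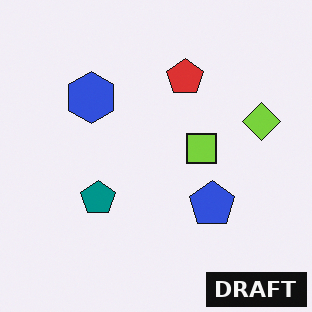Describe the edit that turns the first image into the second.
It was watermarked with the text "DRAFT" in the lower-right corner.

A dark label reading "DRAFT" appears in the lower-right corner.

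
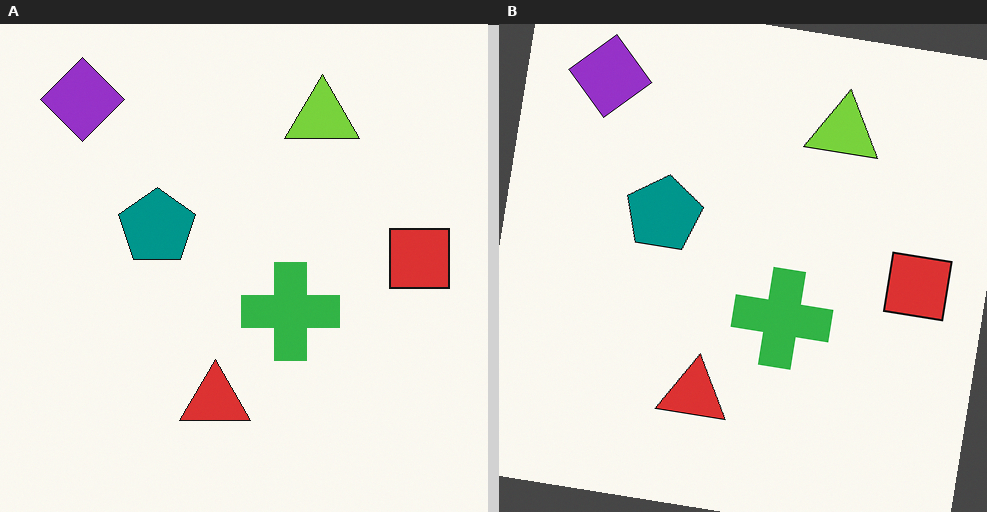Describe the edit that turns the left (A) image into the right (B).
It was rotated clockwise by a small amount.

Every shape is tilted by the same angle and the image corners show triangular fill wedges — a whole-image rotation by a non-right angle.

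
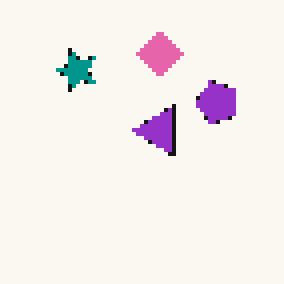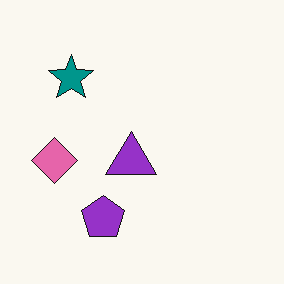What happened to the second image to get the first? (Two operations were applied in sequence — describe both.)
The first image is the second mildly pixelated, then transposed (reflected across the top-left ↔ bottom-right diagonal).

Shapes are reduced to large square blocks; fine edges and outlines are lost — a downscale-then-upscale (mosaic) effect. Shapes have swapped their row and column positions — what was in the top-right is now in the bottom-left — a diagonal reflection.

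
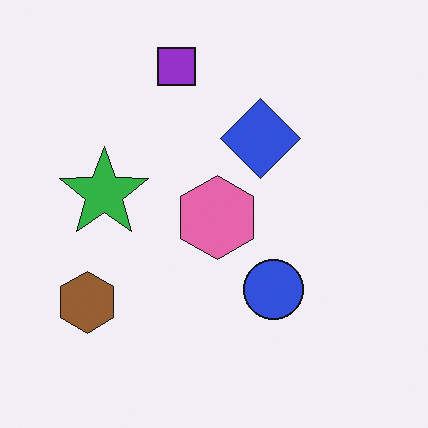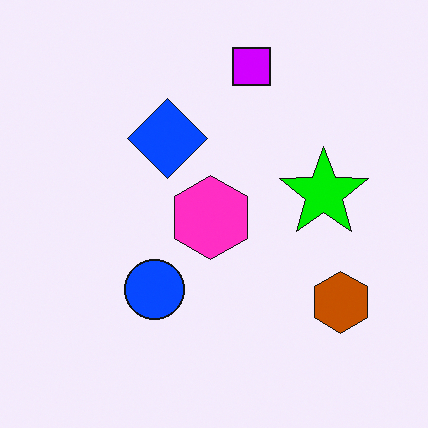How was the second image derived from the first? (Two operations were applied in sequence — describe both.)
Made much more vivid (saturation change), then flipped horizontally (left ↔ right).

All colors are more vivid — a global saturation change. The brown hexagon is in the bottom-left of the first image and the bottom-right of the second — shapes on opposite sides of the vertical midline have swapped in a mirror flip.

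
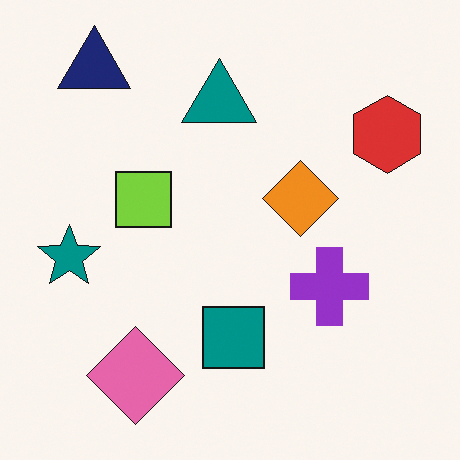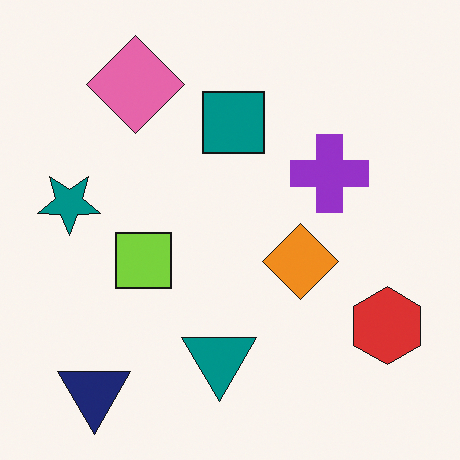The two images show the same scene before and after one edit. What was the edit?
The second image is the first flipped vertically (top ↔ bottom).

The navy triangle is in the top-left of the first image and the bottom-left of the second — shapes on opposite sides of the horizontal midline have swapped in a mirror flip.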